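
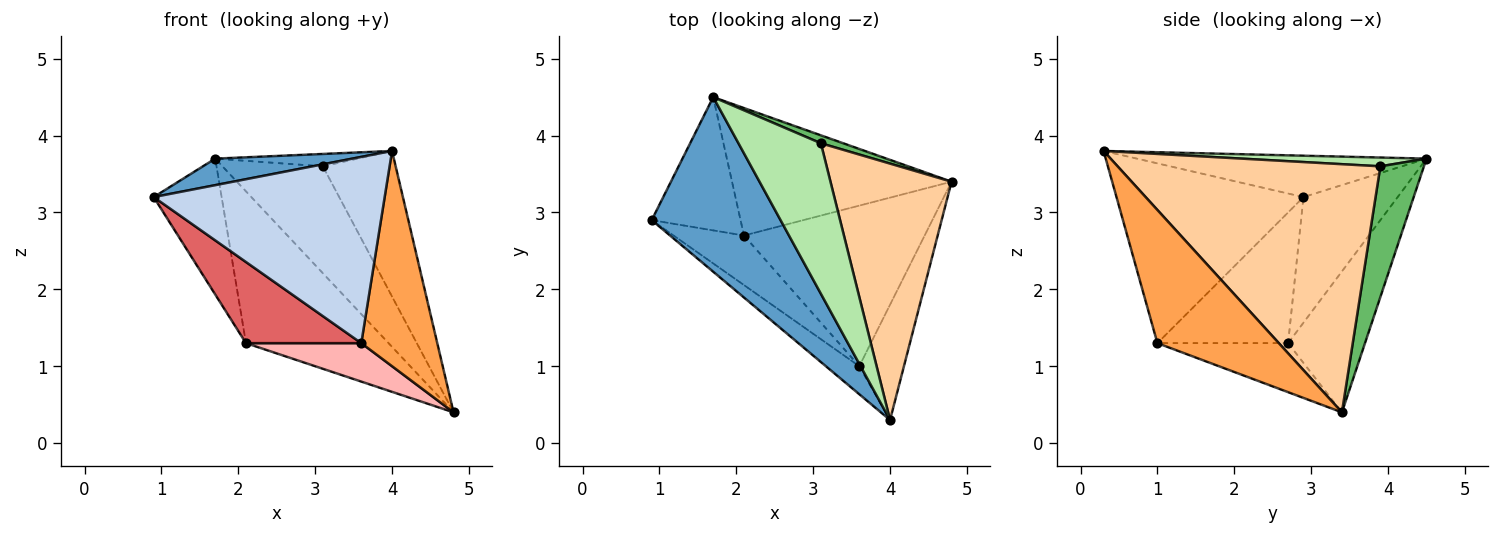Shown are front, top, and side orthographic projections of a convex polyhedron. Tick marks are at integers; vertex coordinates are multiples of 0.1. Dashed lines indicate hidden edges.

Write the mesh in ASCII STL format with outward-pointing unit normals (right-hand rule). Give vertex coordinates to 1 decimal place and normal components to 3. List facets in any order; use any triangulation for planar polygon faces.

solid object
 facet normal -0.303 -0.143 0.942
  outer loop
   vertex 1.7 4.5 3.7
   vertex 0.9 2.9 3.2
   vertex 4.0 0.3 3.8
  endloop
 endfacet
 facet normal -0.625 -0.772 -0.116
  outer loop
   vertex 3.6 1.0 1.3
   vertex 4.0 0.3 3.8
   vertex 0.9 2.9 3.2
  endloop
 endfacet
 facet normal 0.815 -0.510 -0.273
  outer loop
   vertex 3.6 1.0 1.3
   vertex 4.8 3.4 0.4
   vertex 4.0 0.3 3.8
  endloop
 endfacet
 facet normal 0.872 0.242 0.426
  outer loop
   vertex 3.1 3.9 3.6
   vertex 4.0 0.3 3.8
   vertex 4.8 3.4 0.4
  endloop
 endfacet
 facet normal 0.397 0.915 0.068
  outer loop
   vertex 3.1 3.9 3.6
   vertex 4.8 3.4 0.4
   vertex 1.7 4.5 3.7
  endloop
 endfacet
 facet normal 0.106 0.081 0.991
  outer loop
   vertex 3.1 3.9 3.6
   vertex 1.7 4.5 3.7
   vertex 4.0 0.3 3.8
  endloop
 endfacet
 facet normal -0.695 -0.613 -0.375
  outer loop
   vertex 2.1 2.7 1.3
   vertex 3.6 1.0 1.3
   vertex 0.9 2.9 3.2
  endloop
 endfacet
 facet normal -0.255 -0.225 -0.940
  outer loop
   vertex 2.1 2.7 1.3
   vertex 4.8 3.4 0.4
   vertex 3.6 1.0 1.3
  endloop
 endfacet
 facet normal -0.704 0.507 -0.498
  outer loop
   vertex 2.1 2.7 1.3
   vertex 0.9 2.9 3.2
   vertex 1.7 4.5 3.7
  endloop
 endfacet
 facet normal -0.382 0.708 -0.594
  outer loop
   vertex 2.1 2.7 1.3
   vertex 1.7 4.5 3.7
   vertex 4.8 3.4 0.4
  endloop
 endfacet
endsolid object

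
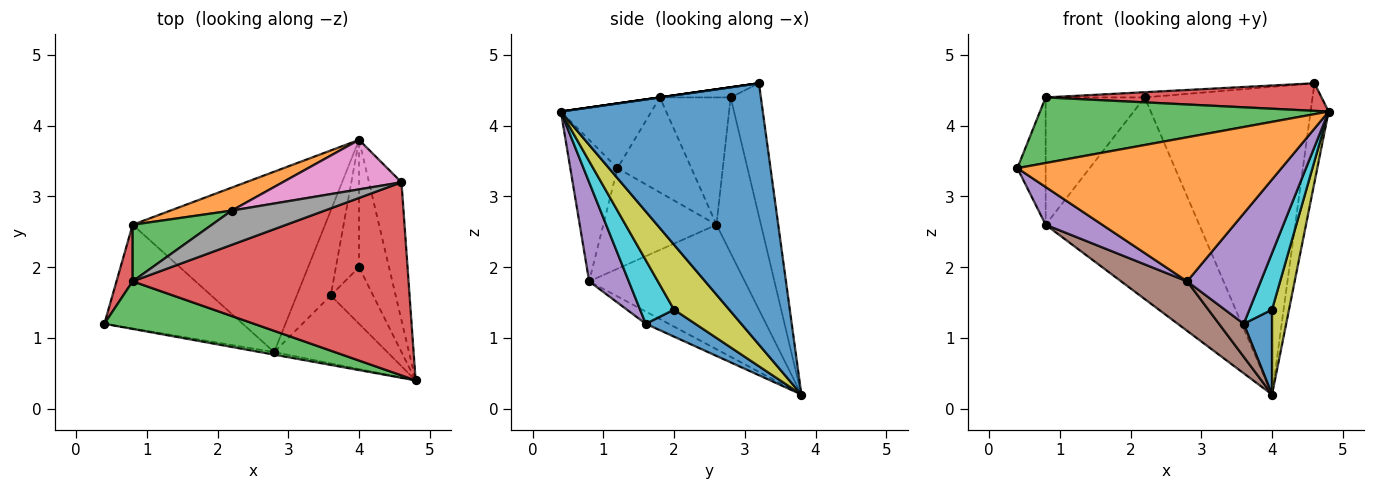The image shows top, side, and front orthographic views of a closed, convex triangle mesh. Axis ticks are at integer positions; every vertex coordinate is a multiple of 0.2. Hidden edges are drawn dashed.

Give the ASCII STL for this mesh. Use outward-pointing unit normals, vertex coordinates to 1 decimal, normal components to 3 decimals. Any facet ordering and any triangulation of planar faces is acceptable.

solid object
 facet normal 0.989 0.088 -0.123
  outer loop
   vertex 4.6 3.2 4.6
   vertex 4.8 0.4 4.2
   vertex 4.0 3.8 0.2
  endloop
 endfacet
 facet normal -0.176 -0.984 -0.018
  outer loop
   vertex 2.8 0.8 1.8
   vertex 4.8 0.4 4.2
   vertex 0.4 1.2 3.4
  endloop
 endfacet
 facet normal -0.246 -0.785 0.569
  outer loop
   vertex 0.8 1.8 4.4
   vertex 0.4 1.2 3.4
   vertex 4.8 0.4 4.2
  endloop
 endfacet
 facet normal 0.000 -0.141 0.990
  outer loop
   vertex 0.8 1.8 4.4
   vertex 4.8 0.4 4.2
   vertex 4.6 3.2 4.6
  endloop
 endfacet
 facet normal 0.417 -0.774 -0.476
  outer loop
   vertex 3.6 1.6 1.2
   vertex 4.8 0.4 4.2
   vertex 2.8 0.8 1.8
  endloop
 endfacet
 facet normal -0.319 -0.344 -0.883
  outer loop
   vertex 3.6 1.6 1.2
   vertex 2.8 0.8 1.8
   vertex 4.0 3.8 0.2
  endloop
 endfacet
 facet normal -0.175 0.972 0.156
  outer loop
   vertex 2.2 2.8 4.4
   vertex 4.6 3.2 4.6
   vertex 4.0 3.8 0.2
  endloop
 endfacet
 facet normal -0.107 0.150 0.983
  outer loop
   vertex 2.2 2.8 4.4
   vertex 0.8 1.8 4.4
   vertex 4.6 3.2 4.6
  endloop
 endfacet
 facet normal 0.874 -0.269 -0.404
  outer loop
   vertex 4.0 2.0 1.4
   vertex 4.0 3.8 0.2
   vertex 4.8 0.4 4.2
  endloop
 endfacet
 facet normal 0.728 -0.485 -0.485
  outer loop
   vertex 4.0 2.0 1.4
   vertex 4.8 0.4 4.2
   vertex 3.6 1.6 1.2
  endloop
 endfacet
 facet normal 0.697 -0.398 -0.597
  outer loop
   vertex 4.0 2.0 1.4
   vertex 3.6 1.6 1.2
   vertex 4.0 3.8 0.2
  endloop
 endfacet
 facet normal -0.276 0.955 0.109
  outer loop
   vertex 0.8 2.6 2.6
   vertex 2.2 2.8 4.4
   vertex 4.0 3.8 0.2
  endloop
 endfacet
 facet normal -0.547 0.765 0.340
  outer loop
   vertex 0.8 2.6 2.6
   vertex 0.8 1.8 4.4
   vertex 2.2 2.8 4.4
  endloop
 endfacet
 facet normal -0.922 0.353 0.157
  outer loop
   vertex 0.8 2.6 2.6
   vertex 0.4 1.2 3.4
   vertex 0.8 1.8 4.4
  endloop
 endfacet
 facet normal -0.564 -0.282 -0.776
  outer loop
   vertex 0.8 2.6 2.6
   vertex 2.8 0.8 1.8
   vertex 0.4 1.2 3.4
  endloop
 endfacet
 facet normal -0.529 -0.225 -0.818
  outer loop
   vertex 0.8 2.6 2.6
   vertex 4.0 3.8 0.2
   vertex 2.8 0.8 1.8
  endloop
 endfacet
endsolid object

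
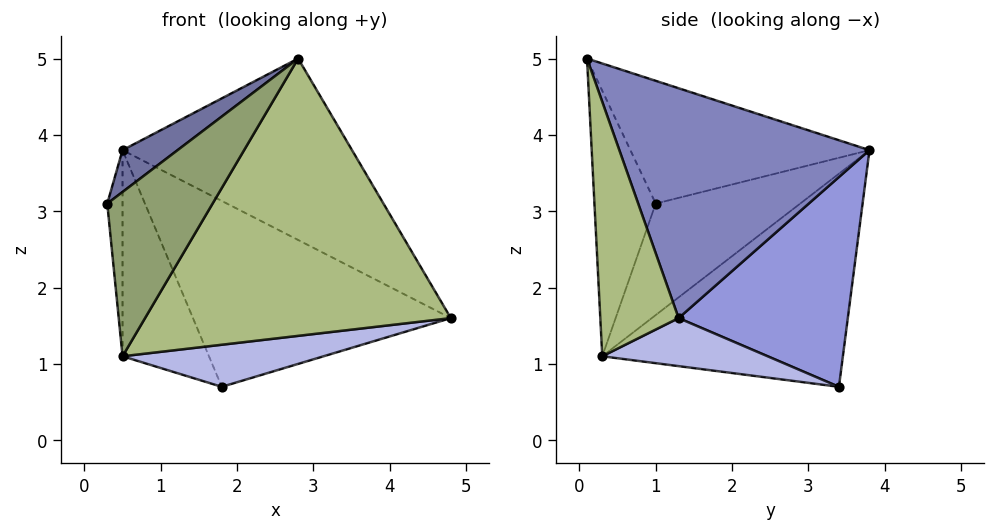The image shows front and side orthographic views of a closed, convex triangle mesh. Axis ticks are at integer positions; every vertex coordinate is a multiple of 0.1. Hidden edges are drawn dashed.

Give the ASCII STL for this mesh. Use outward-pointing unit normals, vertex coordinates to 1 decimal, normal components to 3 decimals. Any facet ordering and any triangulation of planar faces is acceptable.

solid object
 facet normal -0.631 -0.145 0.762
  outer loop
   vertex 2.8 0.1 5.0
   vertex 0.5 3.8 3.8
   vertex 0.3 1.0 3.1
  endloop
 endfacet
 facet normal 0.612 0.561 0.558
  outer loop
   vertex 2.8 0.1 5.0
   vertex 4.8 1.3 1.6
   vertex 0.5 3.8 3.8
  endloop
 endfacet
 facet normal 0.545 0.830 0.121
  outer loop
   vertex 1.8 3.4 0.7
   vertex 0.5 3.8 3.8
   vertex 4.8 1.3 1.6
  endloop
 endfacet
 facet normal 0.157 -0.191 -0.969
  outer loop
   vertex 0.5 0.3 1.1
   vertex 1.8 3.4 0.7
   vertex 4.8 1.3 1.6
  endloop
 endfacet
 facet normal -0.488 -0.838 0.245
  outer loop
   vertex 0.5 0.3 1.1
   vertex 2.8 0.1 5.0
   vertex 0.3 1.0 3.1
  endloop
 endfacet
 facet normal 0.243 -0.951 -0.192
  outer loop
   vertex 0.5 0.3 1.1
   vertex 4.8 1.3 1.6
   vertex 2.8 0.1 5.0
  endloop
 endfacet
 facet normal -0.985 0.104 -0.135
  outer loop
   vertex 0.5 0.3 1.1
   vertex 0.3 1.0 3.1
   vertex 0.5 3.8 3.8
  endloop
 endfacet
 facet normal -0.862 0.310 -0.401
  outer loop
   vertex 0.5 0.3 1.1
   vertex 0.5 3.8 3.8
   vertex 1.8 3.4 0.7
  endloop
 endfacet
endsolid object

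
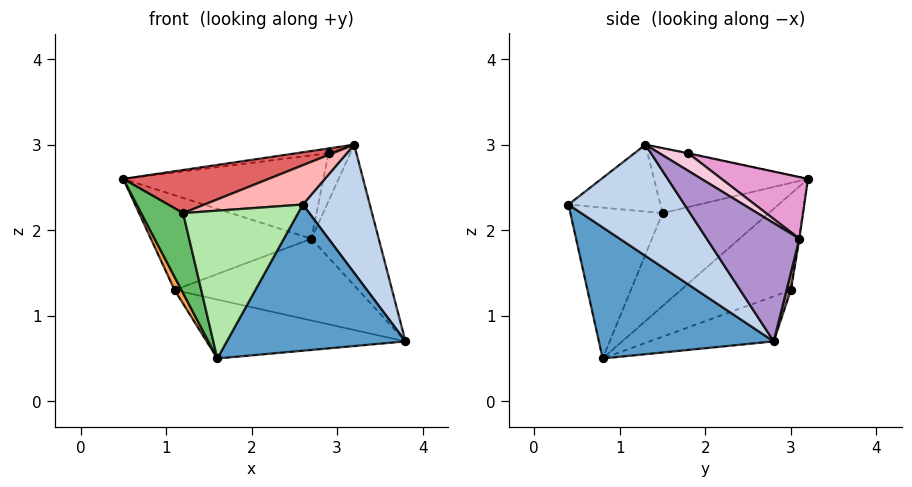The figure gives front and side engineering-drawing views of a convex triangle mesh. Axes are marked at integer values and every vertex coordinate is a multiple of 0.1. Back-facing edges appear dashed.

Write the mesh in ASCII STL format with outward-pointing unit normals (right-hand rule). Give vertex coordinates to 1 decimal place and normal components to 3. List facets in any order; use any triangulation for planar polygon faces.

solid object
 facet normal 0.614 -0.627 -0.480
  outer loop
   vertex 1.6 0.8 0.5
   vertex 3.8 2.8 0.7
   vertex 2.6 0.4 2.3
  endloop
 endfacet
 facet normal 0.862 -0.497 -0.099
  outer loop
   vertex 3.2 1.3 3.0
   vertex 2.6 0.4 2.3
   vertex 3.8 2.8 0.7
  endloop
 endfacet
 facet normal -0.910 -0.057 -0.411
  outer loop
   vertex 1.1 3.0 1.3
   vertex 1.6 0.8 0.5
   vertex 0.5 3.2 2.6
  endloop
 endfacet
 facet normal -0.186 0.298 -0.936
  outer loop
   vertex 1.1 3.0 1.3
   vertex 3.8 2.8 0.7
   vertex 1.6 0.8 0.5
  endloop
 endfacet
 facet normal -0.928 -0.366 -0.068
  outer loop
   vertex 1.2 1.5 2.2
   vertex 0.5 3.2 2.6
   vertex 1.6 0.8 0.5
  endloop
 endfacet
 facet normal -0.616 -0.769 0.172
  outer loop
   vertex 1.2 1.5 2.2
   vertex 1.6 0.8 0.5
   vertex 2.6 0.4 2.3
  endloop
 endfacet
 facet normal -0.378 -0.357 0.855
  outer loop
   vertex 1.2 1.5 2.2
   vertex 3.2 1.3 3.0
   vertex 0.5 3.2 2.6
  endloop
 endfacet
 facet normal -0.375 -0.401 0.836
  outer loop
   vertex 1.2 1.5 2.2
   vertex 2.6 0.4 2.3
   vertex 3.2 1.3 3.0
  endloop
 endfacet
 facet normal 0.695 0.505 0.511
  outer loop
   vertex 2.7 3.1 1.9
   vertex 3.2 1.3 3.0
   vertex 3.8 2.8 0.7
  endloop
 endfacet
 facet normal -0.004 0.988 -0.154
  outer loop
   vertex 2.7 3.1 1.9
   vertex 1.1 3.0 1.3
   vertex 0.5 3.2 2.6
  endloop
 endfacet
 facet normal 0.023 0.975 -0.223
  outer loop
   vertex 2.7 3.1 1.9
   vertex 3.8 2.8 0.7
   vertex 1.1 3.0 1.3
  endloop
 endfacet
 facet normal -0.013 0.189 0.982
  outer loop
   vertex 2.9 1.8 2.9
   vertex 0.5 3.2 2.6
   vertex 3.2 1.3 3.0
  endloop
 endfacet
 facet normal 0.265 0.613 0.744
  outer loop
   vertex 2.9 1.8 2.9
   vertex 2.7 3.1 1.9
   vertex 0.5 3.2 2.6
  endloop
 endfacet
 facet normal 0.676 0.512 0.530
  outer loop
   vertex 2.9 1.8 2.9
   vertex 3.2 1.3 3.0
   vertex 2.7 3.1 1.9
  endloop
 endfacet
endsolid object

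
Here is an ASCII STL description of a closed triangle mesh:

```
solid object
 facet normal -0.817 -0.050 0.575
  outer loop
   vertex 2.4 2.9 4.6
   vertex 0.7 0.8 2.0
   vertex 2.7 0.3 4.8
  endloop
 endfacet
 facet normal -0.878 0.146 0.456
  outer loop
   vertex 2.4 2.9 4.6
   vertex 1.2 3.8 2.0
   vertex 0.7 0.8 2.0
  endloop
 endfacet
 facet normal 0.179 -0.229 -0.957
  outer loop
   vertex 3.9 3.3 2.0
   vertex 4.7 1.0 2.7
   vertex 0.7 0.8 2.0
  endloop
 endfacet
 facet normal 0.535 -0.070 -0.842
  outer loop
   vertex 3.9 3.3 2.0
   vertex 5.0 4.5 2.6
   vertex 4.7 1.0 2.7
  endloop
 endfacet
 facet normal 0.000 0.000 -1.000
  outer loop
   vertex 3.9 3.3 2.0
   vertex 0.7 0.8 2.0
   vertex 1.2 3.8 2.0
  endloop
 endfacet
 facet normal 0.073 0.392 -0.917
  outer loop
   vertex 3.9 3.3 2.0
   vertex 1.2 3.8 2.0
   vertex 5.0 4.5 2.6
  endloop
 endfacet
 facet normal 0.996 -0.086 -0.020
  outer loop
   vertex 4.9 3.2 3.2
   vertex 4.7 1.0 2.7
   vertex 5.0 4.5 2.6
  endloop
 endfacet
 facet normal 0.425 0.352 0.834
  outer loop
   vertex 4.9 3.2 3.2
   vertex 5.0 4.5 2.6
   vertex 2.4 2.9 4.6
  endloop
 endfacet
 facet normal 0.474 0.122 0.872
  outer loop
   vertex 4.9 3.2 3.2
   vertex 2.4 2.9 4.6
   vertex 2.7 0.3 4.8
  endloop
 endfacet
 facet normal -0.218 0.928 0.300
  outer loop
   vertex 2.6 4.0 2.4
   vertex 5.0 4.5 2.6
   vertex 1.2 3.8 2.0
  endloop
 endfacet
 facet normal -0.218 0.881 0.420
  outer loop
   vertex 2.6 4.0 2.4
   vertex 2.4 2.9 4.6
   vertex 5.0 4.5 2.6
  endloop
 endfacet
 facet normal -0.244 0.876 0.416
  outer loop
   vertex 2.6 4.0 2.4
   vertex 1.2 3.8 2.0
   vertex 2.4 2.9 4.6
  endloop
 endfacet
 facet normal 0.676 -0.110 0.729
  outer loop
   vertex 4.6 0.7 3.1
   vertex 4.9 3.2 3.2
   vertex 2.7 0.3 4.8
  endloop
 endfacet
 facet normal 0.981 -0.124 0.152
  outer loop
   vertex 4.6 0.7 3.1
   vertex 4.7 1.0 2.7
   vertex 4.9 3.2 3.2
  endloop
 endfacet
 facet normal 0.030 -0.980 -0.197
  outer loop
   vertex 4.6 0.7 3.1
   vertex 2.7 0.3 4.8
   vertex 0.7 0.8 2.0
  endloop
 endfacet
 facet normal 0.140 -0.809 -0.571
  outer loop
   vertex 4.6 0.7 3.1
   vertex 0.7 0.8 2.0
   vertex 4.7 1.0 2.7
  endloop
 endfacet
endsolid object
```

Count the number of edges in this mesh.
24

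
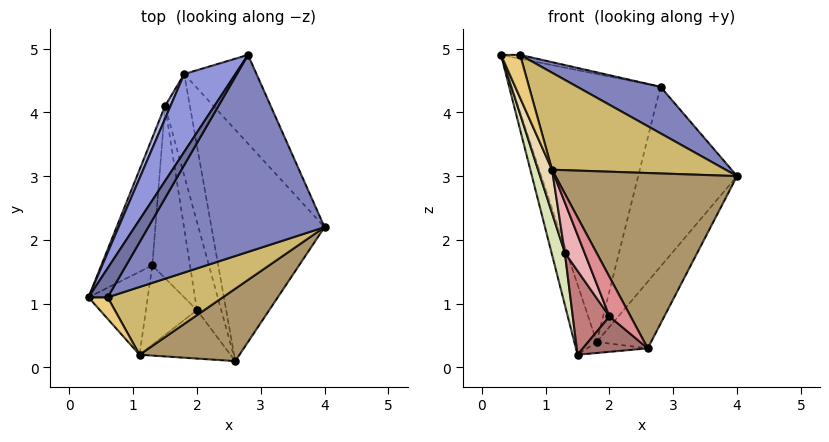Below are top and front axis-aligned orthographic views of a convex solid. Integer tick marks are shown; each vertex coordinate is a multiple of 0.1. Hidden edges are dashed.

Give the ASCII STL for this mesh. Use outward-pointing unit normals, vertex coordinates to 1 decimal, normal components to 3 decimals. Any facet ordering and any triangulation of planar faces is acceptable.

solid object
 facet normal 0.000 0.130 0.991
  outer loop
   vertex 0.6 1.1 4.9
   vertex 2.8 4.9 4.4
   vertex 0.3 1.1 4.9
  endloop
 endfacet
 facet normal 0.526 -0.196 0.828
  outer loop
   vertex 0.6 1.1 4.9
   vertex 4.0 2.2 3.0
   vertex 2.8 4.9 4.4
  endloop
 endfacet
 facet normal -0.814 0.557 0.162
  outer loop
   vertex 1.8 4.6 0.4
   vertex 0.3 1.1 4.9
   vertex 2.8 4.9 4.4
  endloop
 endfacet
 facet normal -0.869 0.486 0.088
  outer loop
   vertex 1.8 4.6 0.4
   vertex 1.5 4.1 0.2
   vertex 0.3 1.1 4.9
  endloop
 endfacet
 facet normal 0.832 0.497 -0.245
  outer loop
   vertex 1.8 4.6 0.4
   vertex 2.8 4.9 4.4
   vertex 4.0 2.2 3.0
  endloop
 endfacet
 facet normal 0.821 0.158 -0.549
  outer loop
   vertex 1.8 4.6 0.4
   vertex 4.0 2.2 3.0
   vertex 2.6 0.1 0.3
  endloop
 endfacet
 facet normal 0.435 0.097 -0.895
  outer loop
   vertex 1.8 4.6 0.4
   vertex 2.6 0.1 0.3
   vertex 1.5 4.1 0.2
  endloop
 endfacet
 facet normal -0.937 -0.132 -0.324
  outer loop
   vertex 1.3 1.6 1.8
   vertex 0.3 1.1 4.9
   vertex 1.5 4.1 0.2
  endloop
 endfacet
 facet normal 0.545 -0.775 0.320
  outer loop
   vertex 1.1 0.2 3.1
   vertex 2.6 0.1 0.3
   vertex 4.0 2.2 3.0
  endloop
 endfacet
 facet normal 0.505 -0.708 0.494
  outer loop
   vertex 1.1 0.2 3.1
   vertex 4.0 2.2 3.0
   vertex 0.6 1.1 4.9
  endloop
 endfacet
 facet normal 0.000 -0.894 0.447
  outer loop
   vertex 1.1 0.2 3.1
   vertex 0.6 1.1 4.9
   vertex 0.3 1.1 4.9
  endloop
 endfacet
 facet normal -0.929 -0.171 -0.327
  outer loop
   vertex 1.1 0.2 3.1
   vertex 0.3 1.1 4.9
   vertex 1.3 1.6 1.8
  endloop
 endfacet
 facet normal -0.786 -0.230 -0.574
  outer loop
   vertex 2.0 0.9 0.8
   vertex 1.5 4.1 0.2
   vertex 2.6 0.1 0.3
  endloop
 endfacet
 facet normal -0.865 -0.220 -0.452
  outer loop
   vertex 2.0 0.9 0.8
   vertex 1.3 1.6 1.8
   vertex 1.5 4.1 0.2
  endloop
 endfacet
 facet normal -0.830 -0.353 -0.432
  outer loop
   vertex 2.0 0.9 0.8
   vertex 2.6 0.1 0.3
   vertex 1.1 0.2 3.1
  endloop
 endfacet
 facet normal -0.867 -0.267 -0.420
  outer loop
   vertex 2.0 0.9 0.8
   vertex 1.1 0.2 3.1
   vertex 1.3 1.6 1.8
  endloop
 endfacet
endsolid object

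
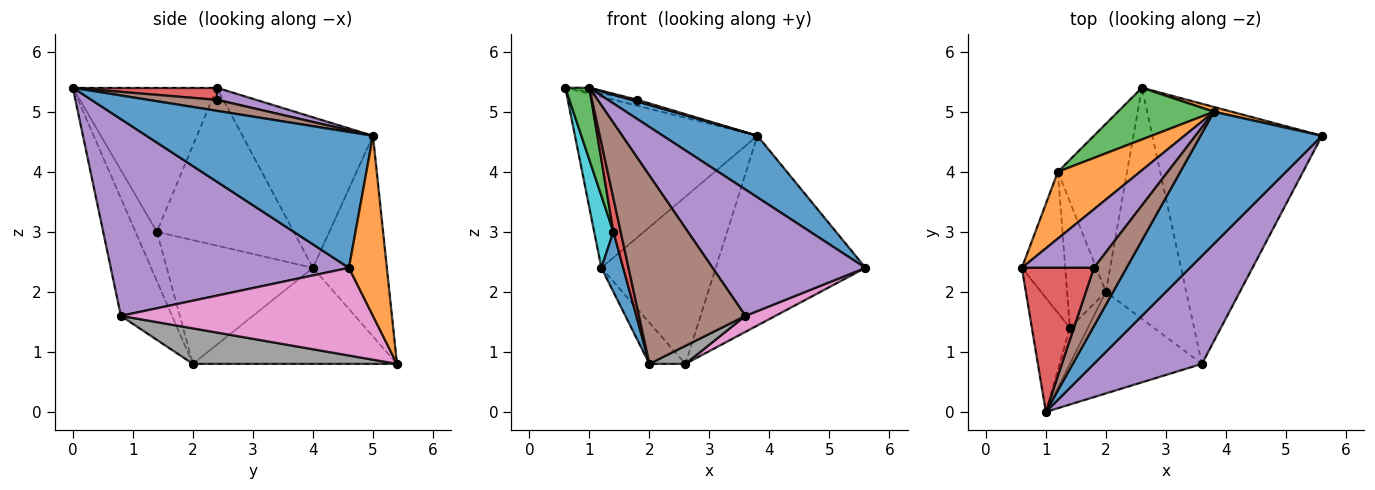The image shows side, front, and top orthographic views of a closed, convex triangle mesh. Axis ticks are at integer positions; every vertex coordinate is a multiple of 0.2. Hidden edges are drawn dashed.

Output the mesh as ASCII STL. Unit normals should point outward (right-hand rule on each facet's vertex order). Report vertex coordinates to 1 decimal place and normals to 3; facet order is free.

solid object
 facet normal 0.712 -0.297 0.636
  outer loop
   vertex 3.8 5.0 4.6
   vertex 1.0 0.0 5.4
   vertex 5.6 4.6 2.4
  endloop
 endfacet
 facet normal 0.245 0.969 0.025
  outer loop
   vertex 3.8 5.0 4.6
   vertex 5.6 4.6 2.4
   vertex 2.6 5.4 0.8
  endloop
 endfacet
 facet normal -0.955 -0.159 -0.252
  outer loop
   vertex 1.4 1.4 3.0
   vertex 1.0 0.0 5.4
   vertex 0.6 2.4 5.4
  endloop
 endfacet
 facet normal -0.894 -0.305 -0.327
  outer loop
   vertex 1.4 1.4 3.0
   vertex 2.0 2.0 0.8
   vertex 1.0 0.0 5.4
  endloop
 endfacet
 facet normal 0.764 -0.490 0.419
  outer loop
   vertex 3.6 0.8 1.6
   vertex 5.6 4.6 2.4
   vertex 1.0 0.0 5.4
  endloop
 endfacet
 facet normal -0.389 -0.811 -0.437
  outer loop
   vertex 3.6 0.8 1.6
   vertex 1.0 0.0 5.4
   vertex 2.0 2.0 0.8
  endloop
 endfacet
 facet normal 0.459 -0.055 -0.887
  outer loop
   vertex 3.6 0.8 1.6
   vertex 2.6 5.4 0.8
   vertex 5.6 4.6 2.4
  endloop
 endfacet
 facet normal 0.403 -0.071 -0.912
  outer loop
   vertex 3.6 0.8 1.6
   vertex 2.0 2.0 0.8
   vertex 2.6 5.4 0.8
  endloop
 endfacet
 facet normal -0.803 0.142 -0.579
  outer loop
   vertex 1.2 4.0 2.4
   vertex 2.6 5.4 0.8
   vertex 2.0 2.0 0.8
  endloop
 endfacet
 facet normal -0.956 -0.134 -0.263
  outer loop
   vertex 1.2 4.0 2.4
   vertex 1.4 1.4 3.0
   vertex 0.6 2.4 5.4
  endloop
 endfacet
 facet normal -0.945 -0.141 -0.296
  outer loop
   vertex 1.2 4.0 2.4
   vertex 2.0 2.0 0.8
   vertex 1.4 1.4 3.0
  endloop
 endfacet
 facet normal -0.554 0.775 0.303
  outer loop
   vertex 1.2 4.0 2.4
   vertex 0.6 2.4 5.4
   vertex 3.8 5.0 4.6
  endloop
 endfacet
 facet normal -0.525 0.813 0.251
  outer loop
   vertex 1.2 4.0 2.4
   vertex 3.8 5.0 4.6
   vertex 2.6 5.4 0.8
  endloop
 endfacet
 facet normal 0.164 0.027 0.986
  outer loop
   vertex 1.8 2.4 5.2
   vertex 0.6 2.4 5.4
   vertex 1.0 0.0 5.4
  endloop
 endfacet
 facet normal 0.164 0.101 0.981
  outer loop
   vertex 1.8 2.4 5.2
   vertex 3.8 5.0 4.6
   vertex 0.6 2.4 5.4
  endloop
 endfacet
 facet normal 0.320 -0.028 0.947
  outer loop
   vertex 1.8 2.4 5.2
   vertex 1.0 0.0 5.4
   vertex 3.8 5.0 4.6
  endloop
 endfacet
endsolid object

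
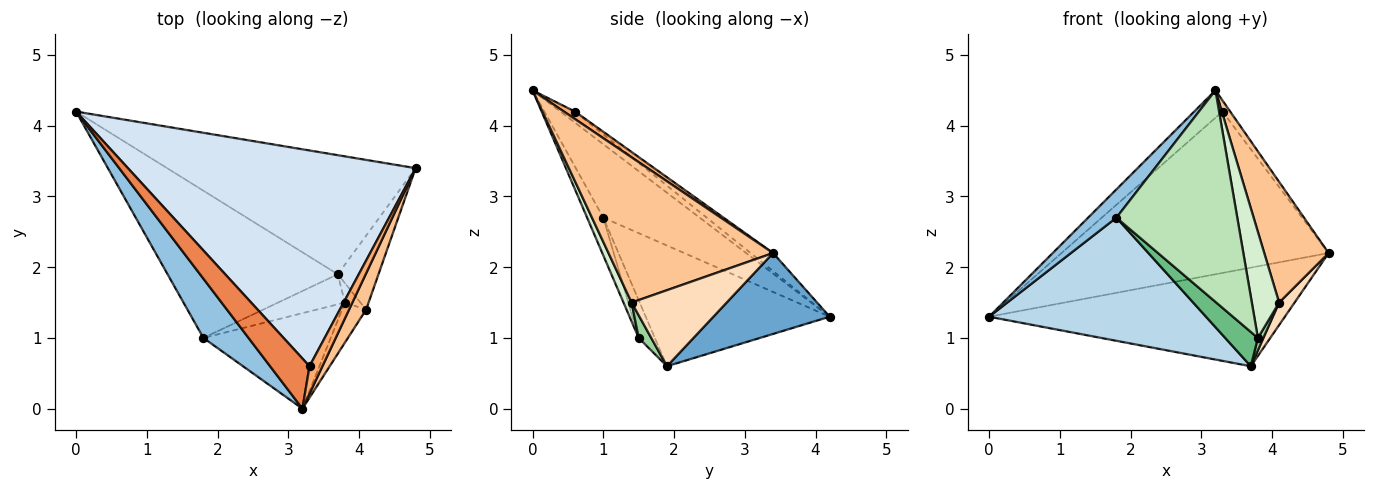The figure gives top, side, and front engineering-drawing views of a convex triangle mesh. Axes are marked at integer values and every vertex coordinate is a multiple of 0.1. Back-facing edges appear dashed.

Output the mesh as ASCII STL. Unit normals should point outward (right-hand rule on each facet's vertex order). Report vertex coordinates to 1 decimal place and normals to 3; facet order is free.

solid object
 facet normal 0.243 0.619 -0.747
  outer loop
   vertex 3.7 1.9 0.6
   vertex 0.0 4.2 1.3
   vertex 4.8 3.4 2.2
  endloop
 endfacet
 facet normal -0.826 -0.243 0.508
  outer loop
   vertex 1.8 1.0 2.7
   vertex 3.2 0.0 4.5
   vertex 0.0 4.2 1.3
  endloop
 endfacet
 facet normal -0.478 -0.564 -0.674
  outer loop
   vertex 1.8 1.0 2.7
   vertex 0.0 4.2 1.3
   vertex 3.7 1.9 0.6
  endloop
 endfacet
 facet normal -0.050 0.598 0.800
  outer loop
   vertex 3.3 0.6 4.2
   vertex 4.8 3.4 2.2
   vertex 0.0 4.2 1.3
  endloop
 endfacet
 facet normal -0.240 0.466 0.852
  outer loop
   vertex 3.3 0.6 4.2
   vertex 0.0 4.2 1.3
   vertex 3.2 0.0 4.5
  endloop
 endfacet
 facet normal 0.474 0.329 0.817
  outer loop
   vertex 3.3 0.6 4.2
   vertex 3.2 0.0 4.5
   vertex 4.8 3.4 2.2
  endloop
 endfacet
 facet normal 0.926 -0.362 0.109
  outer loop
   vertex 4.1 1.4 1.5
   vertex 4.8 3.4 2.2
   vertex 3.2 0.0 4.5
  endloop
 endfacet
 facet normal 0.873 -0.142 -0.467
  outer loop
   vertex 4.1 1.4 1.5
   vertex 3.7 1.9 0.6
   vertex 4.8 3.4 2.2
  endloop
 endfacet
 facet normal -0.349 -0.705 -0.618
  outer loop
   vertex 3.8 1.5 1.0
   vertex 1.8 1.0 2.7
   vertex 3.7 1.9 0.6
  endloop
 endfacet
 facet normal 0.775 -0.339 -0.533
  outer loop
   vertex 3.8 1.5 1.0
   vertex 3.7 1.9 0.6
   vertex 4.1 1.4 1.5
  endloop
 endfacet
 facet normal -0.121 -0.905 -0.408
  outer loop
   vertex 3.8 1.5 1.0
   vertex 3.2 0.0 4.5
   vertex 1.8 1.0 2.7
  endloop
 endfacet
 facet normal 0.267 -0.901 -0.341
  outer loop
   vertex 3.8 1.5 1.0
   vertex 4.1 1.4 1.5
   vertex 3.2 0.0 4.5
  endloop
 endfacet
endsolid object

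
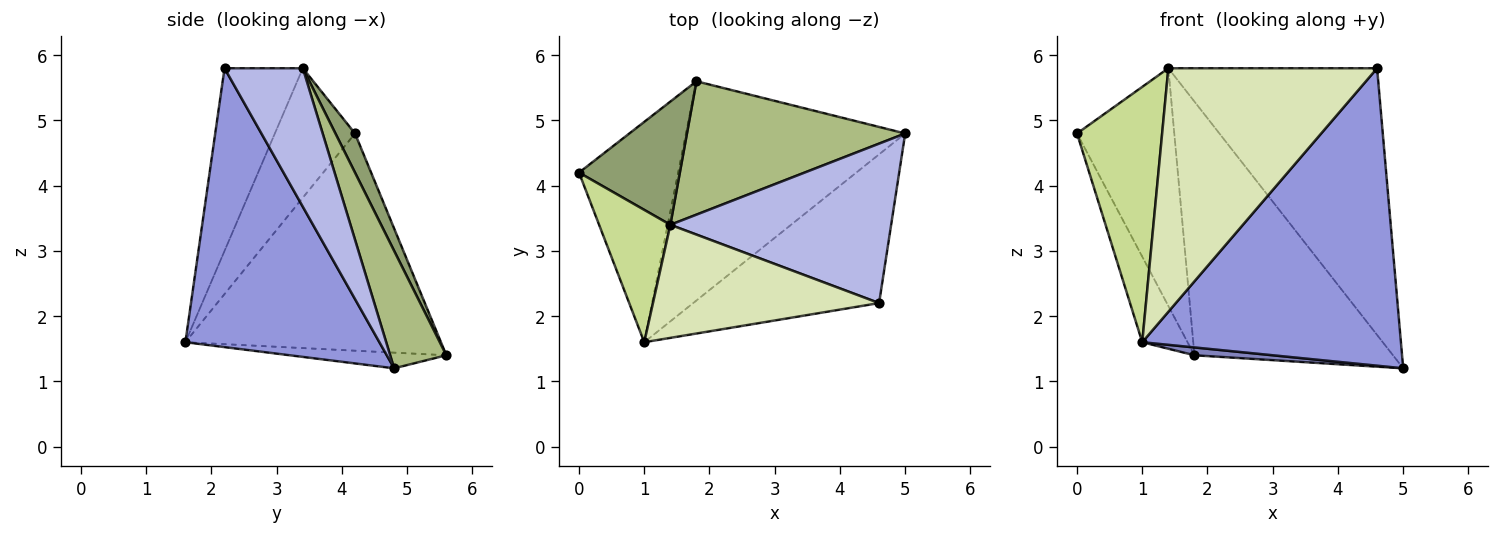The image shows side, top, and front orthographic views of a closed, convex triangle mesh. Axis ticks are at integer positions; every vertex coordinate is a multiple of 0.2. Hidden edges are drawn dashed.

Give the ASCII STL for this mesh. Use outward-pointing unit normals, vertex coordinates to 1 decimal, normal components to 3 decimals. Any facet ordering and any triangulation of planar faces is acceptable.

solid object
 facet normal -0.898 0.159 -0.410
  outer loop
   vertex 1.8 5.6 1.4
   vertex 1.0 1.6 1.6
   vertex 0.0 4.2 4.8
  endloop
 endfacet
 facet normal -0.071 -0.036 -0.997
  outer loop
   vertex 1.8 5.6 1.4
   vertex 5.0 4.8 1.2
   vertex 1.0 1.6 1.6
  endloop
 endfacet
 facet normal 0.557 -0.743 -0.371
  outer loop
   vertex 4.6 2.2 5.8
   vertex 1.0 1.6 1.6
   vertex 5.0 4.8 1.2
  endloop
 endfacet
 facet normal 0.306 0.817 0.488
  outer loop
   vertex 1.4 3.4 5.8
   vertex 4.6 2.2 5.8
   vertex 5.0 4.8 1.2
  endloop
 endfacet
 facet normal 0.176 0.874 0.453
  outer loop
   vertex 1.4 3.4 5.8
   vertex 1.8 5.6 1.4
   vertex 0.0 4.2 4.8
  endloop
 endfacet
 facet normal 0.243 0.859 0.451
  outer loop
   vertex 1.4 3.4 5.8
   vertex 5.0 4.8 1.2
   vertex 1.8 5.6 1.4
  endloop
 endfacet
 facet normal -0.641 -0.681 0.353
  outer loop
   vertex 1.4 3.4 5.8
   vertex 0.0 4.2 4.8
   vertex 1.0 1.6 1.6
  endloop
 endfacet
 facet normal -0.322 -0.859 0.399
  outer loop
   vertex 1.4 3.4 5.8
   vertex 1.0 1.6 1.6
   vertex 4.6 2.2 5.8
  endloop
 endfacet
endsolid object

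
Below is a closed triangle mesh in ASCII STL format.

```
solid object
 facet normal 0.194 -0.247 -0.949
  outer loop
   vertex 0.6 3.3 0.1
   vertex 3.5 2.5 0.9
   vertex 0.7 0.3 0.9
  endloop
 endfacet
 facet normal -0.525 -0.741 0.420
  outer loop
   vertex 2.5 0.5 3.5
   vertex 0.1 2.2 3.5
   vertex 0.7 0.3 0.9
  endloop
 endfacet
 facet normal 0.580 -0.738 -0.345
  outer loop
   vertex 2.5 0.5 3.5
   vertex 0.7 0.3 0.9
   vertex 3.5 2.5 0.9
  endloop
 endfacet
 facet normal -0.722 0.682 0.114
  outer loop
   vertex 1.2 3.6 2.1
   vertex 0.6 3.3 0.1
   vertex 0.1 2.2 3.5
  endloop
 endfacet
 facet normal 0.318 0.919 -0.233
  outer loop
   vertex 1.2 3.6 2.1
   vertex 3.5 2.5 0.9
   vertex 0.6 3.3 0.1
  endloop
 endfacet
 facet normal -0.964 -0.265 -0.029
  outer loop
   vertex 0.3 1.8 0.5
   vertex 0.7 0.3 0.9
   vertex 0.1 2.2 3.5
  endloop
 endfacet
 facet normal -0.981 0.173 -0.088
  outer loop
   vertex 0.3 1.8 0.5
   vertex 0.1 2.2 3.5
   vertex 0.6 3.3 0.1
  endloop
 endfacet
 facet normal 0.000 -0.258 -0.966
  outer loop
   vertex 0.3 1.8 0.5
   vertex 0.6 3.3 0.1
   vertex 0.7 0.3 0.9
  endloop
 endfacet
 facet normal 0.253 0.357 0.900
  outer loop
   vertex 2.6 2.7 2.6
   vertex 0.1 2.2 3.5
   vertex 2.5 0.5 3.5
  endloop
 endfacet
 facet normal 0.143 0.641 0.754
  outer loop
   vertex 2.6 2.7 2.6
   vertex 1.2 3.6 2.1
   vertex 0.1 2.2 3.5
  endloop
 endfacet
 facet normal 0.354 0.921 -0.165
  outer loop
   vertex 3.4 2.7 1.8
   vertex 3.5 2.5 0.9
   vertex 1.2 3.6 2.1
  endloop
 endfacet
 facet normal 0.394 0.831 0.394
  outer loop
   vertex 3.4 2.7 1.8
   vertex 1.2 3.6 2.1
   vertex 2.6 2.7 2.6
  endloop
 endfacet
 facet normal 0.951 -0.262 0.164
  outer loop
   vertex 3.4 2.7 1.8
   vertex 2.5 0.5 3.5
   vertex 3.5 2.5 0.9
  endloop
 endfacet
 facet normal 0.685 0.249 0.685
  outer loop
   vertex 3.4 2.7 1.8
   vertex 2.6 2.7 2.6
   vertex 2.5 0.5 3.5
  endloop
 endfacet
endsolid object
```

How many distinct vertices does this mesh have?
9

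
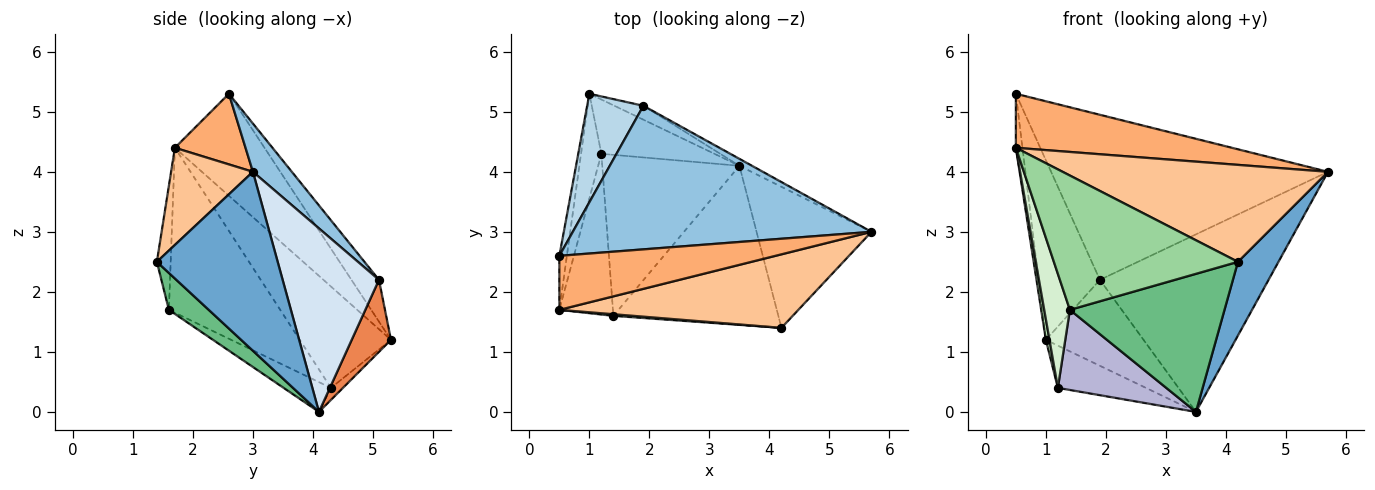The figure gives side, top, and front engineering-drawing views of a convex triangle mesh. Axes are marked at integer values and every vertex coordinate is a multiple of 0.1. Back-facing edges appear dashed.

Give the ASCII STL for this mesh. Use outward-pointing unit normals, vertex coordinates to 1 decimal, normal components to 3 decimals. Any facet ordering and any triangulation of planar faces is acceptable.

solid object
 facet normal 0.810 -0.272 -0.520
  outer loop
   vertex 3.5 4.1 0.0
   vertex 5.7 3.0 4.0
   vertex 4.2 1.4 2.5
  endloop
 endfacet
 facet normal 0.105 0.750 0.653
  outer loop
   vertex 1.9 5.1 2.2
   vertex 0.5 2.6 5.3
   vertex 5.7 3.0 4.0
  endloop
 endfacet
 facet normal -0.359 0.799 0.483
  outer loop
   vertex 1.9 5.1 2.2
   vertex 1.0 5.3 1.2
   vertex 0.5 2.6 5.3
  endloop
 endfacet
 facet normal 0.496 0.868 -0.034
  outer loop
   vertex 1.9 5.1 2.2
   vertex 5.7 3.0 4.0
   vertex 3.5 4.1 0.0
  endloop
 endfacet
 facet normal 0.369 0.917 -0.149
  outer loop
   vertex 1.9 5.1 2.2
   vertex 3.5 4.1 0.0
   vertex 1.0 5.3 1.2
  endloop
 endfacet
 facet normal 0.225 -0.689 0.689
  outer loop
   vertex 0.5 1.7 4.4
   vertex 5.7 3.0 4.0
   vertex 0.5 2.6 5.3
  endloop
 endfacet
 facet normal 0.239 -0.774 0.587
  outer loop
   vertex 0.5 1.7 4.4
   vertex 4.2 1.4 2.5
   vertex 5.7 3.0 4.0
  endloop
 endfacet
 facet normal -0.995 0.073 -0.073
  outer loop
   vertex 0.5 1.7 4.4
   vertex 0.5 2.6 5.3
   vertex 1.0 5.3 1.2
  endloop
 endfacet
 facet normal 0.167 -0.646 -0.745
  outer loop
   vertex 1.4 1.6 1.7
   vertex 3.5 4.1 0.0
   vertex 4.2 1.4 2.5
  endloop
 endfacet
 facet normal -0.075 -0.997 0.012
  outer loop
   vertex 1.4 1.6 1.7
   vertex 4.2 1.4 2.5
   vertex 0.5 1.7 4.4
  endloop
 endfacet
 facet normal -0.980 -0.039 -0.197
  outer loop
   vertex 1.2 4.3 0.4
   vertex 0.5 1.7 4.4
   vertex 1.0 5.3 1.2
  endloop
 endfacet
 facet normal -0.929 -0.214 -0.302
  outer loop
   vertex 1.2 4.3 0.4
   vertex 1.4 1.6 1.7
   vertex 0.5 1.7 4.4
  endloop
 endfacet
 facet normal -0.083 0.612 -0.786
  outer loop
   vertex 1.2 4.3 0.4
   vertex 1.0 5.3 1.2
   vertex 3.5 4.1 0.0
  endloop
 endfacet
 facet normal -0.191 -0.437 -0.879
  outer loop
   vertex 1.2 4.3 0.4
   vertex 3.5 4.1 0.0
   vertex 1.4 1.6 1.7
  endloop
 endfacet
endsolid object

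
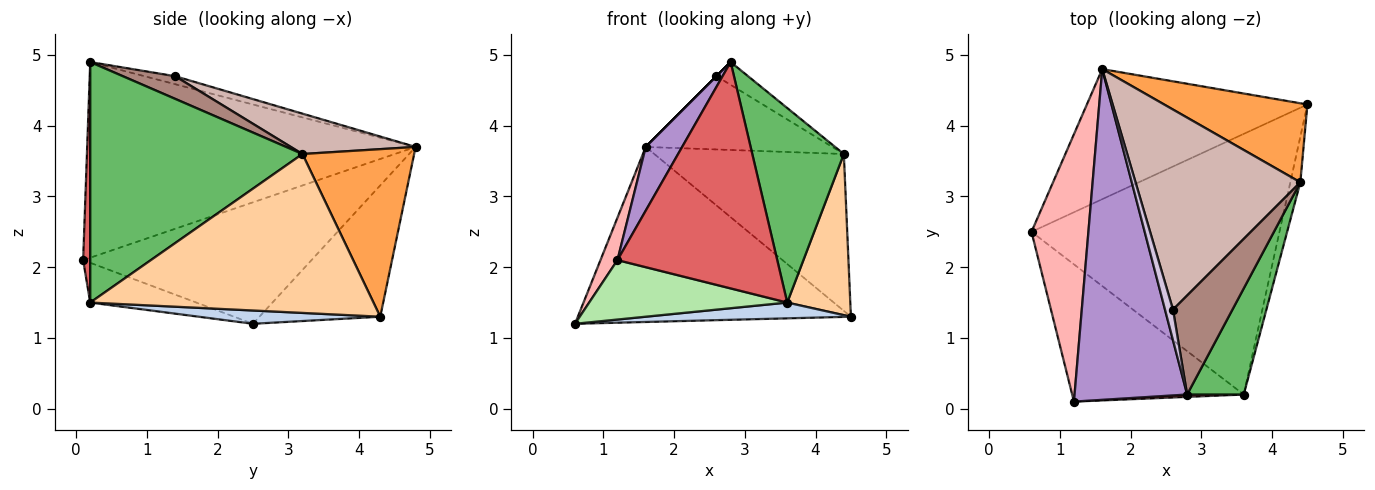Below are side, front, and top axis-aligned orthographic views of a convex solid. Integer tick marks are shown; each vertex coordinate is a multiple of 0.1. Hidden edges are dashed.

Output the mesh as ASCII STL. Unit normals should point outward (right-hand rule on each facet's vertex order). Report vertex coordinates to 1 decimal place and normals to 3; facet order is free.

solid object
 facet normal -0.335 0.756 -0.562
  outer loop
   vertex 1.6 4.8 3.7
   vertex 4.5 4.3 1.3
   vertex 0.6 2.5 1.2
  endloop
 endfacet
 facet normal 0.053 -0.060 -0.997
  outer loop
   vertex 3.6 0.2 1.5
   vertex 0.6 2.5 1.2
   vertex 4.5 4.3 1.3
  endloop
 endfacet
 facet normal 0.466 0.790 0.398
  outer loop
   vertex 4.4 3.2 3.6
   vertex 4.5 4.3 1.3
   vertex 1.6 4.8 3.7
  endloop
 endfacet
 facet normal 0.974 -0.217 -0.061
  outer loop
   vertex 4.4 3.2 3.6
   vertex 3.6 0.2 1.5
   vertex 4.5 4.3 1.3
  endloop
 endfacet
 facet normal 0.898 -0.387 0.211
  outer loop
   vertex 4.4 3.2 3.6
   vertex 2.8 0.2 4.9
   vertex 3.6 0.2 1.5
  endloop
 endfacet
 facet normal -0.208 -0.389 -0.898
  outer loop
   vertex 1.2 0.1 2.1
   vertex 0.6 2.5 1.2
   vertex 3.6 0.2 1.5
  endloop
 endfacet
 facet normal 0.044 -0.999 0.010
  outer loop
   vertex 1.2 0.1 2.1
   vertex 3.6 0.2 1.5
   vertex 2.8 0.2 4.9
  endloop
 endfacet
 facet normal -0.904 -0.067 0.423
  outer loop
   vertex 1.2 0.1 2.1
   vertex 1.6 4.8 3.7
   vertex 0.6 2.5 1.2
  endloop
 endfacet
 facet normal -0.863 -0.096 0.496
  outer loop
   vertex 1.2 0.1 2.1
   vertex 2.8 0.2 4.9
   vertex 1.6 4.8 3.7
  endloop
 endfacet
 facet normal -0.707 0.000 0.707
  outer loop
   vertex 2.6 1.4 4.7
   vertex 1.6 4.8 3.7
   vertex 2.8 0.2 4.9
  endloop
 endfacet
 facet normal 0.348 0.210 0.914
  outer loop
   vertex 2.6 1.4 4.7
   vertex 2.8 0.2 4.9
   vertex 4.4 3.2 3.6
  endloop
 endfacet
 facet normal 0.224 0.335 0.915
  outer loop
   vertex 2.6 1.4 4.7
   vertex 4.4 3.2 3.6
   vertex 1.6 4.8 3.7
  endloop
 endfacet
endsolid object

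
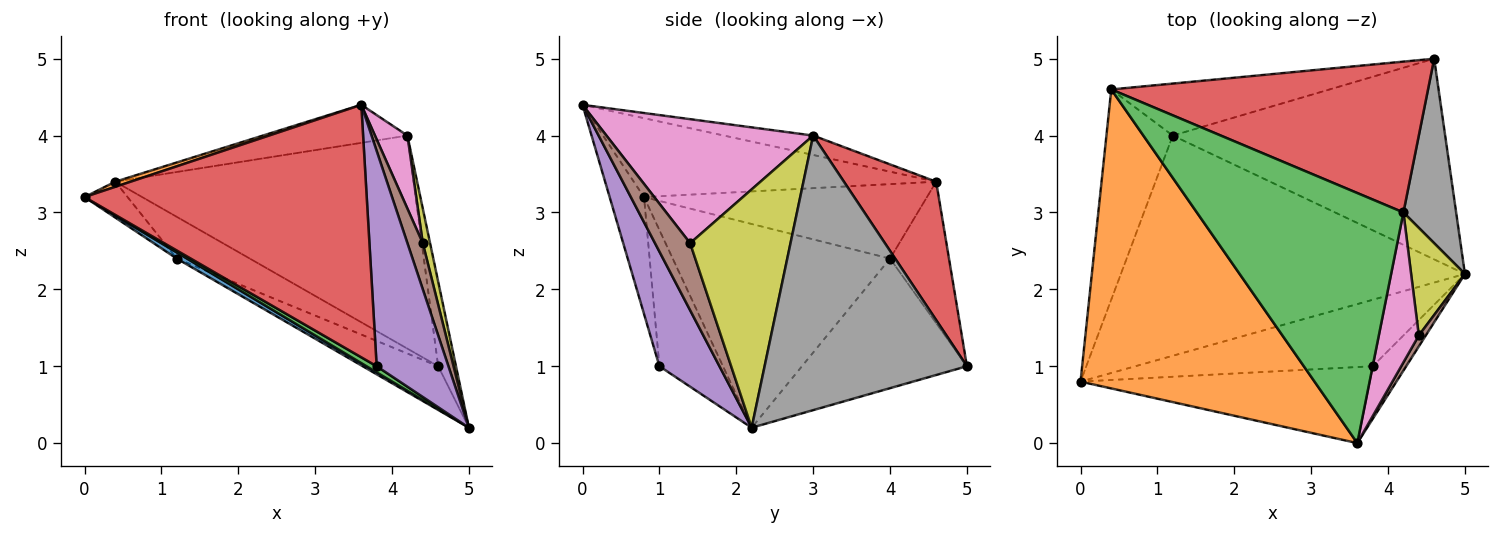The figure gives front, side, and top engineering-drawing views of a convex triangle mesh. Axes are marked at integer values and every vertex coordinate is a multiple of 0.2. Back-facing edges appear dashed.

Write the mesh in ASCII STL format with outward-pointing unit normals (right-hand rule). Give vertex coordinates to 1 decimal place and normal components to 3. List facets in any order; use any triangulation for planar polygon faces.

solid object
 facet normal -0.509 -0.024 -0.860
  outer loop
   vertex 1.2 4.0 2.4
   vertex 5.0 2.2 0.2
   vertex 0.0 0.8 3.2
  endloop
 endfacet
 facet normal -0.422 0.193 -0.886
  outer loop
   vertex 1.2 4.0 2.4
   vertex 4.6 5.0 1.0
   vertex 5.0 2.2 0.2
  endloop
 endfacet
 facet normal -0.496 -0.080 -0.864
  outer loop
   vertex 3.8 1.0 1.0
   vertex 0.0 0.8 3.2
   vertex 5.0 2.2 0.2
  endloop
 endfacet
 facet normal -0.116 -0.951 -0.287
  outer loop
   vertex 3.8 1.0 1.0
   vertex 3.6 0.0 4.4
   vertex 0.0 0.8 3.2
  endloop
 endfacet
 facet normal 0.631 -0.754 -0.185
  outer loop
   vertex 3.8 1.0 1.0
   vertex 5.0 2.2 0.2
   vertex 3.6 0.0 4.4
  endloop
 endfacet
 facet normal 0.912 -0.399 0.095
  outer loop
   vertex 4.4 1.4 2.6
   vertex 3.6 0.0 4.4
   vertex 5.0 2.2 0.2
  endloop
 endfacet
 facet normal 0.941 -0.148 0.303
  outer loop
   vertex 4.2 3.0 4.0
   vertex 3.6 0.0 4.4
   vertex 4.4 1.4 2.6
  endloop
 endfacet
 facet normal 0.978 0.086 0.188
  outer loop
   vertex 4.2 3.0 4.0
   vertex 5.0 2.2 0.2
   vertex 4.6 5.0 1.0
  endloop
 endfacet
 facet normal 0.973 -0.071 0.220
  outer loop
   vertex 4.2 3.0 4.0
   vertex 4.4 1.4 2.6
   vertex 5.0 2.2 0.2
  endloop
 endfacet
 facet normal -0.742 0.113 -0.661
  outer loop
   vertex 0.4 4.6 3.4
   vertex 1.2 4.0 2.4
   vertex 0.0 0.8 3.2
  endloop
 endfacet
 facet normal -0.451 0.559 -0.696
  outer loop
   vertex 0.4 4.6 3.4
   vertex 4.6 5.0 1.0
   vertex 1.2 4.0 2.4
  endloop
 endfacet
 facet normal -0.319 -0.016 0.947
  outer loop
   vertex 0.4 4.6 3.4
   vertex 0.0 0.8 3.2
   vertex 3.6 0.0 4.4
  endloop
 endfacet
 facet normal -0.092 0.150 0.984
  outer loop
   vertex 0.4 4.6 3.4
   vertex 3.6 0.0 4.4
   vertex 4.2 3.0 4.0
  endloop
 endfacet
 facet normal 0.245 0.791 0.560
  outer loop
   vertex 0.4 4.6 3.4
   vertex 4.2 3.0 4.0
   vertex 4.6 5.0 1.0
  endloop
 endfacet
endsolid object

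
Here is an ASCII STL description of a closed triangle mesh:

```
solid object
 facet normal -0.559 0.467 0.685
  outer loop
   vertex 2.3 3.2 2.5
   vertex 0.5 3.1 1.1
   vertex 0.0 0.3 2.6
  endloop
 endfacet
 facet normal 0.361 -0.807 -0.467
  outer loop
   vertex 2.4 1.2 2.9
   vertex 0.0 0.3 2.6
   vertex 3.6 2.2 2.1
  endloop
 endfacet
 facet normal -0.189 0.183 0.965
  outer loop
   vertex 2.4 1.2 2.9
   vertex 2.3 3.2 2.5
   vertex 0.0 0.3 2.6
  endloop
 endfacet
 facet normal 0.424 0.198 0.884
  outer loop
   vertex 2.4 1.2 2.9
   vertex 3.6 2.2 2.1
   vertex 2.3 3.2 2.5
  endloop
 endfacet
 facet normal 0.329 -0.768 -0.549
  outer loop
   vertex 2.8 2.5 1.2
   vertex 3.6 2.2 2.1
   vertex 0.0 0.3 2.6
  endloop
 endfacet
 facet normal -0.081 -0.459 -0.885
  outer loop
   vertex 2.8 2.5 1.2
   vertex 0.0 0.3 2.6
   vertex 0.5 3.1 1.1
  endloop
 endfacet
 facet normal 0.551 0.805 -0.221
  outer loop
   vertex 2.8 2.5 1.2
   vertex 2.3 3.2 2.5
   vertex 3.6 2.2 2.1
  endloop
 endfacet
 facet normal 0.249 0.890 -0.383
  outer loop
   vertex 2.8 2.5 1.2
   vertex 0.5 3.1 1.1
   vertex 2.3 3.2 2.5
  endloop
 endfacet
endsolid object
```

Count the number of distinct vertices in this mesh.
6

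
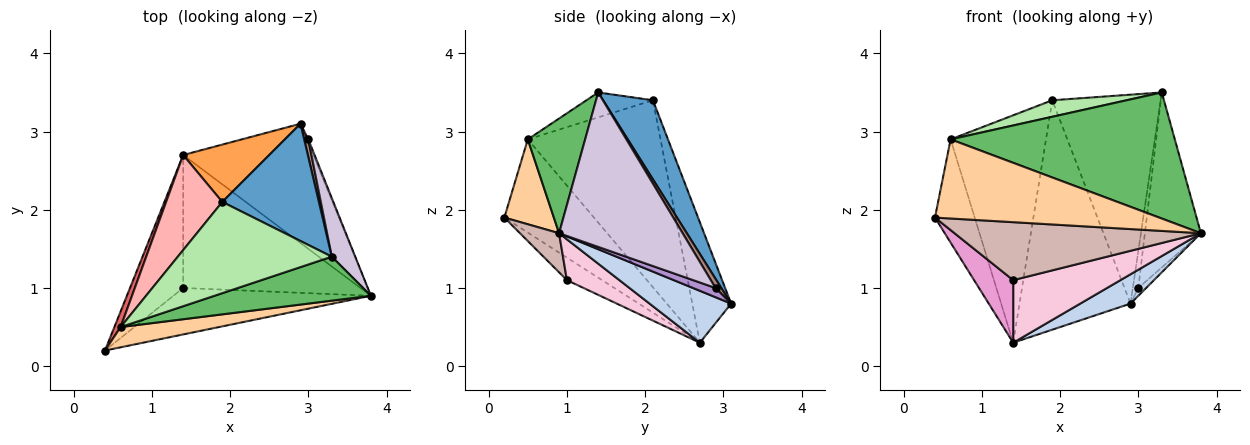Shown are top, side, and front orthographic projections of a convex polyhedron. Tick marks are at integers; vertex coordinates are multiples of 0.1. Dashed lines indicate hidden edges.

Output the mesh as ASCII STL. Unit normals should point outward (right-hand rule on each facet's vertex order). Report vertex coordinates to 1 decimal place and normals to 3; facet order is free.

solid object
 facet normal 0.372 0.809 0.454
  outer loop
   vertex 1.9 2.1 3.4
   vertex 3.3 1.4 3.5
   vertex 2.9 3.1 0.8
  endloop
 endfacet
 facet normal 0.361 -0.223 -0.906
  outer loop
   vertex 1.4 2.7 0.3
   vertex 2.9 3.1 0.8
   vertex 3.8 0.9 1.7
  endloop
 endfacet
 facet normal -0.322 0.919 0.230
  outer loop
   vertex 1.4 2.7 0.3
   vertex 1.9 2.1 3.4
   vertex 2.9 3.1 0.8
  endloop
 endfacet
 facet normal 0.209 -0.947 0.242
  outer loop
   vertex 0.6 0.5 2.9
   vertex 0.4 0.2 1.9
   vertex 3.8 0.9 1.7
  endloop
 endfacet
 facet normal 0.235 -0.918 0.320
  outer loop
   vertex 0.6 0.5 2.9
   vertex 3.8 0.9 1.7
   vertex 3.3 1.4 3.5
  endloop
 endfacet
 facet normal -0.157 -0.176 0.972
  outer loop
   vertex 0.6 0.5 2.9
   vertex 3.3 1.4 3.5
   vertex 1.9 2.1 3.4
  endloop
 endfacet
 facet normal -0.913 0.404 0.061
  outer loop
   vertex 0.6 0.5 2.9
   vertex 1.4 2.7 0.3
   vertex 0.4 0.2 1.9
  endloop
 endfacet
 facet normal -0.789 0.567 0.237
  outer loop
   vertex 0.6 0.5 2.9
   vertex 1.9 2.1 3.4
   vertex 1.4 2.7 0.3
  endloop
 endfacet
 facet normal 0.935 0.324 -0.144
  outer loop
   vertex 3.0 2.9 1.0
   vertex 3.8 0.9 1.7
   vertex 2.9 3.1 0.8
  endloop
 endfacet
 facet normal 0.902 0.409 0.137
  outer loop
   vertex 3.0 2.9 1.0
   vertex 3.3 1.4 3.5
   vertex 3.8 0.9 1.7
  endloop
 endfacet
 facet normal 0.689 0.655 0.310
  outer loop
   vertex 3.0 2.9 1.0
   vertex 2.9 3.1 0.8
   vertex 3.3 1.4 3.5
  endloop
 endfacet
 facet normal 0.123 -0.774 -0.621
  outer loop
   vertex 1.4 1.0 1.1
   vertex 3.8 0.9 1.7
   vertex 0.4 0.2 1.9
  endloop
 endfacet
 facet normal -0.358 -0.398 -0.845
  outer loop
   vertex 1.4 1.0 1.1
   vertex 0.4 0.2 1.9
   vertex 1.4 2.7 0.3
  endloop
 endfacet
 facet normal 0.204 -0.417 -0.886
  outer loop
   vertex 1.4 1.0 1.1
   vertex 1.4 2.7 0.3
   vertex 3.8 0.9 1.7
  endloop
 endfacet
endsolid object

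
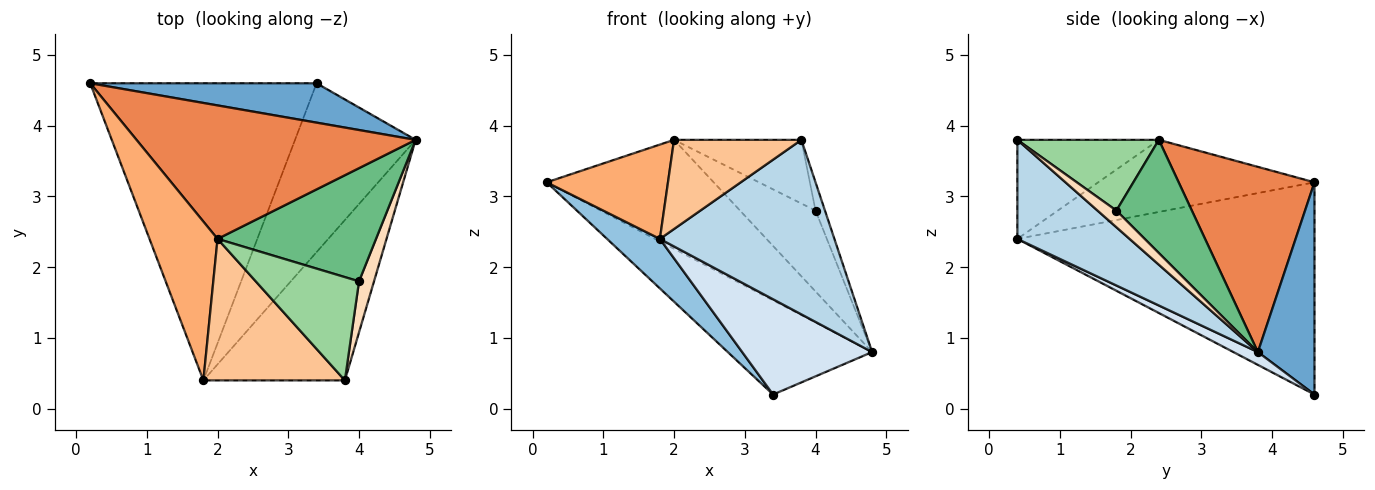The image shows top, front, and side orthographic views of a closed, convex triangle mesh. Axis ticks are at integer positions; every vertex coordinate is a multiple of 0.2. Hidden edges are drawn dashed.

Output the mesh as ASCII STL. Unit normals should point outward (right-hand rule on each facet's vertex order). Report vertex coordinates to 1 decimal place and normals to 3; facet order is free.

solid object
 facet normal 0.340 0.868 0.363
  outer loop
   vertex 3.4 4.6 0.2
   vertex 0.2 4.6 3.2
   vertex 4.8 3.8 0.8
  endloop
 endfacet
 facet normal -0.679 -0.121 -0.724
  outer loop
   vertex 1.8 0.4 2.4
   vertex 0.2 4.6 3.2
   vertex 3.4 4.6 0.2
  endloop
 endfacet
 facet normal 0.428 -0.665 -0.612
  outer loop
   vertex 1.8 0.4 2.4
   vertex 4.8 3.8 0.8
   vertex 3.8 0.4 3.8
  endloop
 endfacet
 facet normal 0.092 -0.489 -0.867
  outer loop
   vertex 1.8 0.4 2.4
   vertex 3.4 4.6 0.2
   vertex 4.8 3.8 0.8
  endloop
 endfacet
 facet normal 0.457 0.562 0.689
  outer loop
   vertex 2.0 2.4 3.8
   vertex 4.8 3.8 0.8
   vertex 0.2 4.6 3.2
  endloop
 endfacet
 facet normal -0.673 -0.378 0.636
  outer loop
   vertex 2.0 2.4 3.8
   vertex 0.2 4.6 3.2
   vertex 1.8 0.4 2.4
  endloop
 endfacet
 facet normal -0.510 -0.459 0.728
  outer loop
   vertex 2.0 2.4 3.8
   vertex 1.8 0.4 2.4
   vertex 3.8 0.4 3.8
  endloop
 endfacet
 facet normal 0.697 0.348 0.627
  outer loop
   vertex 4.0 1.8 2.8
   vertex 3.8 0.4 3.8
   vertex 4.8 3.8 0.8
  endloop
 endfacet
 facet normal 0.503 0.503 0.704
  outer loop
   vertex 4.0 1.8 2.8
   vertex 4.8 3.8 0.8
   vertex 2.0 2.4 3.8
  endloop
 endfacet
 facet normal 0.504 0.453 0.735
  outer loop
   vertex 4.0 1.8 2.8
   vertex 2.0 2.4 3.8
   vertex 3.8 0.4 3.8
  endloop
 endfacet
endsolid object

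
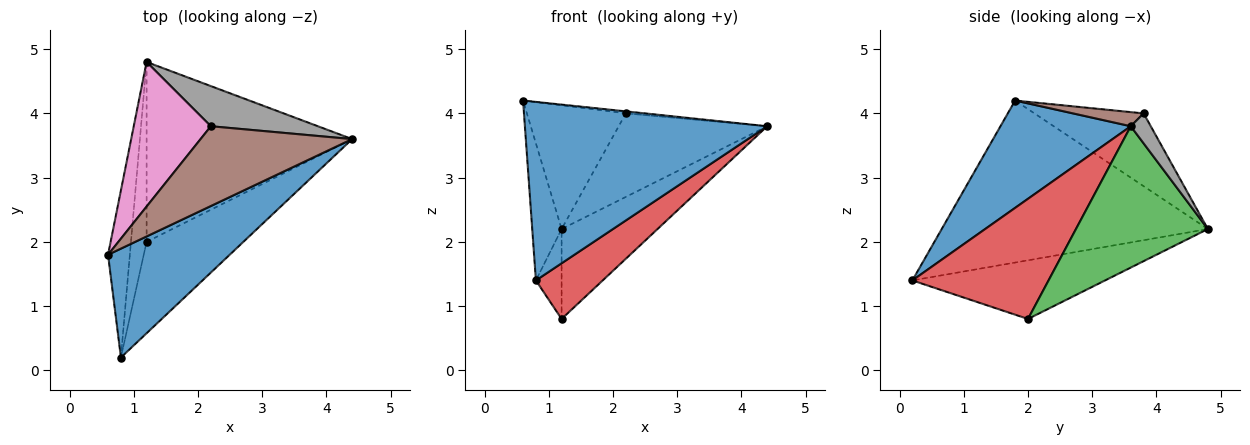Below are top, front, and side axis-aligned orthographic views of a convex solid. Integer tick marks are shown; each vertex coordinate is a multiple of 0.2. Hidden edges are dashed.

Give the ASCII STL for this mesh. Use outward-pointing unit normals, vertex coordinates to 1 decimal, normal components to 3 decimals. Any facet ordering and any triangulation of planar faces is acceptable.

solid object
 facet normal 0.417 -0.776 0.473
  outer loop
   vertex 0.8 0.2 1.4
   vertex 4.4 3.6 3.8
   vertex 0.6 1.8 4.2
  endloop
 endfacet
 facet normal -0.985 0.109 -0.132
  outer loop
   vertex 0.8 0.2 1.4
   vertex 0.6 1.8 4.2
   vertex 1.2 4.8 2.2
  endloop
 endfacet
 facet normal 0.524 0.381 -0.762
  outer loop
   vertex 1.2 2.0 0.8
   vertex 1.2 4.8 2.2
   vertex 4.4 3.6 3.8
  endloop
 endfacet
 facet normal 0.728 -0.357 -0.586
  outer loop
   vertex 1.2 2.0 0.8
   vertex 4.4 3.6 3.8
   vertex 0.8 0.2 1.4
  endloop
 endfacet
 facet normal -0.958 0.128 -0.256
  outer loop
   vertex 1.2 2.0 0.8
   vertex 0.8 0.2 1.4
   vertex 1.2 4.8 2.2
  endloop
 endfacet
 facet normal 0.093 0.025 0.995
  outer loop
   vertex 2.2 3.8 4.0
   vertex 0.6 1.8 4.2
   vertex 4.4 3.6 3.8
  endloop
 endfacet
 facet normal -0.583 0.528 0.617
  outer loop
   vertex 2.2 3.8 4.0
   vertex 1.2 4.8 2.2
   vertex 0.6 1.8 4.2
  endloop
 endfacet
 facet normal 0.120 0.895 0.430
  outer loop
   vertex 2.2 3.8 4.0
   vertex 4.4 3.6 3.8
   vertex 1.2 4.8 2.2
  endloop
 endfacet
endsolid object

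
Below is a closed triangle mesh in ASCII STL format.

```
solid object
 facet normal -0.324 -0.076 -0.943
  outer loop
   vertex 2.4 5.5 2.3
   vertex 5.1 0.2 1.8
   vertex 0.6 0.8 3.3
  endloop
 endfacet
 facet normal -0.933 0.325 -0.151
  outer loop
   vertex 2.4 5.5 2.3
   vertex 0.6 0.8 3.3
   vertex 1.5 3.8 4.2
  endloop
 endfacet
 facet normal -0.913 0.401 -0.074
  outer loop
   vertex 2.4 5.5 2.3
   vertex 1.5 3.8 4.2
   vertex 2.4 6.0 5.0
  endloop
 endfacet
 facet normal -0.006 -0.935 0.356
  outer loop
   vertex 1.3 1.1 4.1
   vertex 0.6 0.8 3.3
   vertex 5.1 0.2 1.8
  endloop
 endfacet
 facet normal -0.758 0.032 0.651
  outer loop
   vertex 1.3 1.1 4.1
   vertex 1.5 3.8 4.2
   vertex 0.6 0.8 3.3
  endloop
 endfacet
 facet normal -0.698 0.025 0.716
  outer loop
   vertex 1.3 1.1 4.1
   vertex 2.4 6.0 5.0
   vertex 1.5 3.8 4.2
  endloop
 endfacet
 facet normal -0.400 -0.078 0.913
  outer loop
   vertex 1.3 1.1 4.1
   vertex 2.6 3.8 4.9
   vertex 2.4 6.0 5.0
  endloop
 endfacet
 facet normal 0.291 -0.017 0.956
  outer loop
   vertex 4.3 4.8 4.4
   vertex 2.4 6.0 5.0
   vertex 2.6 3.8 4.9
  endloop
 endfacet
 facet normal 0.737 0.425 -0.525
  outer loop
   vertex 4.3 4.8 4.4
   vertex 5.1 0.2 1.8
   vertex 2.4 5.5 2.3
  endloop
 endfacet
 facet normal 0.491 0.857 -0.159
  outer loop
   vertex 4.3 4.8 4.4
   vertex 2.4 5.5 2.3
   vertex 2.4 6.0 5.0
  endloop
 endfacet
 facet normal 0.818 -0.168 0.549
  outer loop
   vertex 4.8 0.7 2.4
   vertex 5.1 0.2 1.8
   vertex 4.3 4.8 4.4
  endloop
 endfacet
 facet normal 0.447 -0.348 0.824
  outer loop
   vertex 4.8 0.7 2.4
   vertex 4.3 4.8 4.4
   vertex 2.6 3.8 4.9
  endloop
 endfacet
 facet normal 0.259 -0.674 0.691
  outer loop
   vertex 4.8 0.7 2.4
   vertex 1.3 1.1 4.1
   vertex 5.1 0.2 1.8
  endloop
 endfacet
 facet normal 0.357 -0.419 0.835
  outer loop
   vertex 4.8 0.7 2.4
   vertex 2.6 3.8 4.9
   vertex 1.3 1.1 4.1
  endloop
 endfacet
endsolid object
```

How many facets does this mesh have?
14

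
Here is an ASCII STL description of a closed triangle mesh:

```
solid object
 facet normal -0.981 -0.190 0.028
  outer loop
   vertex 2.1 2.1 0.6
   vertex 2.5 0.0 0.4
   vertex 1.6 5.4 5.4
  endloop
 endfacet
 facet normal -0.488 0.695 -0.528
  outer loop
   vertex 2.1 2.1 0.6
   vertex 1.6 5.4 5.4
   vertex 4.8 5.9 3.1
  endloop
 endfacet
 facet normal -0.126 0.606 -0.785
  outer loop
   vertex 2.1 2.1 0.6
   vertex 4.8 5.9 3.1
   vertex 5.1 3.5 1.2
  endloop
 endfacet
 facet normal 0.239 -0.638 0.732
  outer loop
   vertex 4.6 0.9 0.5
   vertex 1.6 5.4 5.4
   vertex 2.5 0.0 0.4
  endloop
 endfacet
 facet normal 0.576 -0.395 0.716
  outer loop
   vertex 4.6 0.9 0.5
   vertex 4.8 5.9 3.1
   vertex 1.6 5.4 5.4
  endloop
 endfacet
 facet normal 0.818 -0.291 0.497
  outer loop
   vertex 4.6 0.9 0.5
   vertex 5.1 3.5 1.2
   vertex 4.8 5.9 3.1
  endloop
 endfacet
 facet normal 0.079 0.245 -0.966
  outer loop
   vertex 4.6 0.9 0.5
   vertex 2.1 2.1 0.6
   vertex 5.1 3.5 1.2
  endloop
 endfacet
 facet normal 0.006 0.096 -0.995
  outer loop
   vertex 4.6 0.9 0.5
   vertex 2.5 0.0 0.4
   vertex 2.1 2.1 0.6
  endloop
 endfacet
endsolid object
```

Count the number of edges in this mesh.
12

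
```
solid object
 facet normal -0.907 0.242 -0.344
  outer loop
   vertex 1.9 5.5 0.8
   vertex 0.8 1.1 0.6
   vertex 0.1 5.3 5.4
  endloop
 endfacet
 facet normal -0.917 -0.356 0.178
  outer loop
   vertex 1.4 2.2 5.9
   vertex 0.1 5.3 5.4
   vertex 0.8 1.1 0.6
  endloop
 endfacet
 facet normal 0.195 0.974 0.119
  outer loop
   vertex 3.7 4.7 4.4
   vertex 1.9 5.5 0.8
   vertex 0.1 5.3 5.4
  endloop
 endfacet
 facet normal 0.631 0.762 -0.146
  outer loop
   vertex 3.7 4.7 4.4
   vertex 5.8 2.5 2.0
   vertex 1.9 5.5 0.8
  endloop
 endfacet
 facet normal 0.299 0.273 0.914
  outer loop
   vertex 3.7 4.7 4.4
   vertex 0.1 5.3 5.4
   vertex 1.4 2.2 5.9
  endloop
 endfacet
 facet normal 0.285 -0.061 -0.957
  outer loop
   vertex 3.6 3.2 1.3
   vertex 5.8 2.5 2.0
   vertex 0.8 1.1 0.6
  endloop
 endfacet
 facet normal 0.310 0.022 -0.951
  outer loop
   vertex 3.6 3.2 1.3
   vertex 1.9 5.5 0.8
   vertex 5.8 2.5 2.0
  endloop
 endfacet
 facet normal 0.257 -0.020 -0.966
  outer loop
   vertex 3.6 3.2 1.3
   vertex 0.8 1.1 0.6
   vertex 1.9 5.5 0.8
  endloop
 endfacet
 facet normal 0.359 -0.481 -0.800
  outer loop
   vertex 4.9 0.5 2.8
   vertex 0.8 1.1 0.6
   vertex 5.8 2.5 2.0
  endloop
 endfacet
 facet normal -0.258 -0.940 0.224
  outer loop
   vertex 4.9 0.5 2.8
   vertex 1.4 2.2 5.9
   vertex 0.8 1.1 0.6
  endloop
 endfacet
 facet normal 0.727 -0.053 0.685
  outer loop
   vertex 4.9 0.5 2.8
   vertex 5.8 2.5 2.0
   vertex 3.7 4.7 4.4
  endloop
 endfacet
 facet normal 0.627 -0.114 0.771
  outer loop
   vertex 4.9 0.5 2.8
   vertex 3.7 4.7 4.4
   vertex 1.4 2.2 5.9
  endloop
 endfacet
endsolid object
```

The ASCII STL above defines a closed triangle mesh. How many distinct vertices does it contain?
8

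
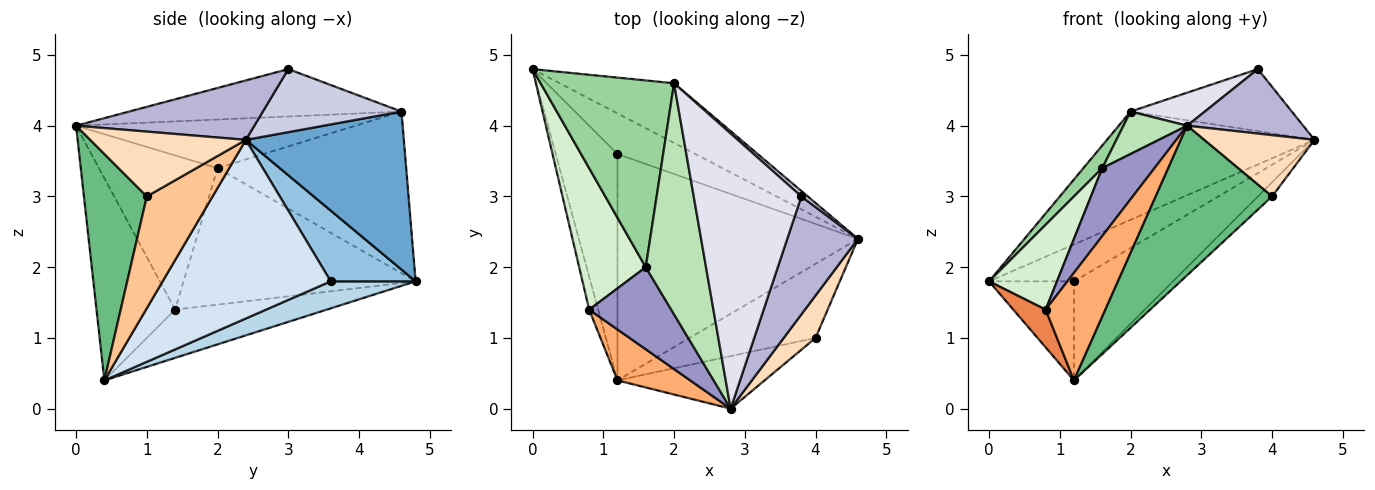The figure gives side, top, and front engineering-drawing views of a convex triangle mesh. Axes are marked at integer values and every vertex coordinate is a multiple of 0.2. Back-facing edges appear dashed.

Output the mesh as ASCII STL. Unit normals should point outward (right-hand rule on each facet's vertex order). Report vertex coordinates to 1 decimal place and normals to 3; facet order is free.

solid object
 facet normal 0.555 0.729 -0.402
  outer loop
   vertex 2.0 4.6 4.2
   vertex 4.6 2.4 3.8
   vertex 0.0 4.8 1.8
  endloop
 endfacet
 facet normal 0.558 0.558 -0.614
  outer loop
   vertex 1.2 3.6 1.8
   vertex 0.0 4.8 1.8
   vertex 4.6 2.4 3.8
  endloop
 endfacet
 facet normal 0.372 0.372 -0.850
  outer loop
   vertex 1.2 3.6 1.8
   vertex 1.2 0.4 0.4
   vertex 0.0 4.8 1.8
  endloop
 endfacet
 facet normal 0.563 0.331 -0.757
  outer loop
   vertex 1.2 3.6 1.8
   vertex 4.6 2.4 3.8
   vertex 1.2 0.4 0.4
  endloop
 endfacet
 facet normal -0.962 -0.205 -0.180
  outer loop
   vertex 0.8 1.4 1.4
   vertex 0.0 4.8 1.8
   vertex 1.2 0.4 0.4
  endloop
 endfacet
 facet normal -0.765 -0.582 0.276
  outer loop
   vertex 0.8 1.4 1.4
   vertex 1.2 0.4 0.4
   vertex 2.8 0.0 4.0
  endloop
 endfacet
 facet normal 0.657 0.141 -0.740
  outer loop
   vertex 4.0 1.0 3.0
   vertex 1.2 0.4 0.4
   vertex 4.6 2.4 3.8
  endloop
 endfacet
 facet normal 0.757 -0.537 0.372
  outer loop
   vertex 4.0 1.0 3.0
   vertex 4.6 2.4 3.8
   vertex 2.8 0.0 4.0
  endloop
 endfacet
 facet normal 0.454 -0.840 -0.295
  outer loop
   vertex 4.0 1.0 3.0
   vertex 2.8 0.0 4.0
   vertex 1.2 0.4 0.4
  endloop
 endfacet
 facet normal -0.769 -0.077 0.634
  outer loop
   vertex 1.6 2.0 3.4
   vertex 2.0 4.6 4.2
   vertex 0.0 4.8 1.8
  endloop
 endfacet
 facet normal -0.621 -0.142 0.771
  outer loop
   vertex 1.6 2.0 3.4
   vertex 2.8 0.0 4.0
   vertex 2.0 4.6 4.2
  endloop
 endfacet
 facet normal -0.869 -0.254 0.424
  outer loop
   vertex 1.6 2.0 3.4
   vertex 0.0 4.8 1.8
   vertex 0.8 1.4 1.4
  endloop
 endfacet
 facet normal -0.823 -0.362 0.438
  outer loop
   vertex 1.6 2.0 3.4
   vertex 0.8 1.4 1.4
   vertex 2.8 0.0 4.0
  endloop
 endfacet
 facet normal 0.593 -0.386 0.706
  outer loop
   vertex 3.8 3.0 4.8
   vertex 2.8 0.0 4.0
   vertex 4.6 2.4 3.8
  endloop
 endfacet
 facet normal 0.650 0.757 0.066
  outer loop
   vertex 3.8 3.0 4.8
   vertex 4.6 2.4 3.8
   vertex 2.0 4.6 4.2
  endloop
 endfacet
 facet normal -0.400 -0.109 0.910
  outer loop
   vertex 3.8 3.0 4.8
   vertex 2.0 4.6 4.2
   vertex 2.8 0.0 4.0
  endloop
 endfacet
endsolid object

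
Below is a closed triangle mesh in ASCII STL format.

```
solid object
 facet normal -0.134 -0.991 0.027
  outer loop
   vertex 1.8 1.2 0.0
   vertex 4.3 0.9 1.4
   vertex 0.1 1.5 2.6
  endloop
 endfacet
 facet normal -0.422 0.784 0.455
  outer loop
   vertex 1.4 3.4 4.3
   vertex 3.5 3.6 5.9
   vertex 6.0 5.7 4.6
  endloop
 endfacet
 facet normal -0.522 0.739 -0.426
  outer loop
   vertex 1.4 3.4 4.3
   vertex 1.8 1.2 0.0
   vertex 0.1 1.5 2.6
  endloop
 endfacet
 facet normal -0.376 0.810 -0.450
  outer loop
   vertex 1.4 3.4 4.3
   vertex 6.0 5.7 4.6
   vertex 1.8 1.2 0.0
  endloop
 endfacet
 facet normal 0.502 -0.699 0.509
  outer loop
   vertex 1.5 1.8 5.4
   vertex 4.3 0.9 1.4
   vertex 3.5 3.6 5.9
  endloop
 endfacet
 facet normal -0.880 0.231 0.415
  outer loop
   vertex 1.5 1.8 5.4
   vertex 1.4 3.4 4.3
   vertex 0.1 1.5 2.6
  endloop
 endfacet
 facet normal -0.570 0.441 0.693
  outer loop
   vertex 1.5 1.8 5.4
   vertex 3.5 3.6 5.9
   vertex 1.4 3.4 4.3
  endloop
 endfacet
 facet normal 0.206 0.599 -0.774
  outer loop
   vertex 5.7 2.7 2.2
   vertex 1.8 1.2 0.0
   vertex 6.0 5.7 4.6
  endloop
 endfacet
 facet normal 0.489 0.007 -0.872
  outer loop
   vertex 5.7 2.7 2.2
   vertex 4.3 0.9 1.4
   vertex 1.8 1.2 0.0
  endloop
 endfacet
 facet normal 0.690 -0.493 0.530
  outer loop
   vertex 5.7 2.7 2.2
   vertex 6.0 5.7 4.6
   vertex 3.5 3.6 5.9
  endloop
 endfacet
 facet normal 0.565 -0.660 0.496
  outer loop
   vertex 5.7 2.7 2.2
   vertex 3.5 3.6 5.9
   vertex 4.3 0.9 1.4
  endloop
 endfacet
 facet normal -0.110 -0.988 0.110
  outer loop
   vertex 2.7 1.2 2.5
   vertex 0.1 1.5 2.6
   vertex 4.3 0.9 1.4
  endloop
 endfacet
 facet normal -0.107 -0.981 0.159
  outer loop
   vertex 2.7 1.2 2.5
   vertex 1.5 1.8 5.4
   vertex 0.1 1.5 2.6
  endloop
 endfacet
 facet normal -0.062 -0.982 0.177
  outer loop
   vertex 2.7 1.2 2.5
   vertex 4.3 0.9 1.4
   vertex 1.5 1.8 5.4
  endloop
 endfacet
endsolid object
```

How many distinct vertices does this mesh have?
9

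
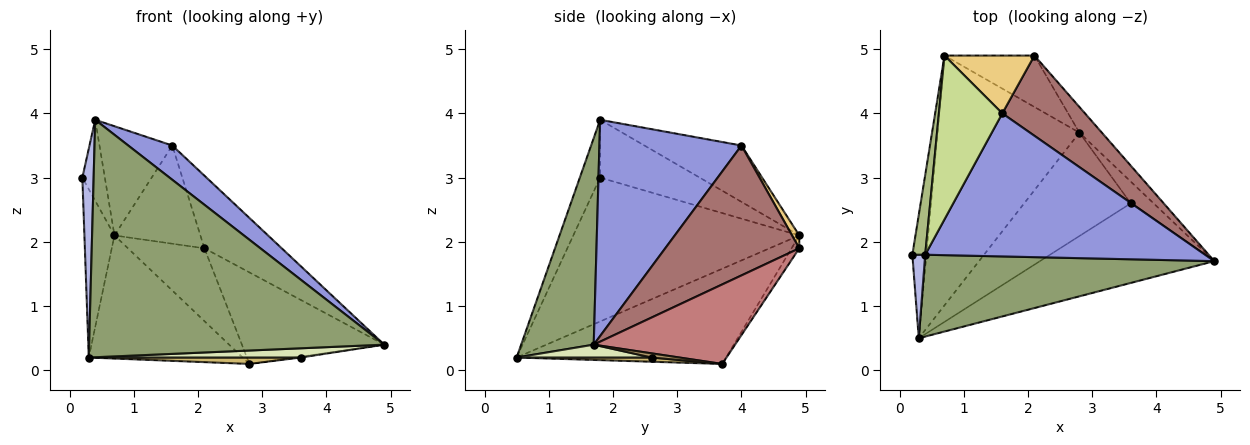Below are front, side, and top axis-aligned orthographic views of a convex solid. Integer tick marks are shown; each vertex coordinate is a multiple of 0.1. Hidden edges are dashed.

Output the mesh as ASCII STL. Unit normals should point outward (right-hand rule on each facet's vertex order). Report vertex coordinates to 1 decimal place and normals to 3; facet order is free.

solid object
 facet normal -0.987 0.131 -0.096
  outer loop
   vertex 0.3 0.5 0.2
   vertex 0.2 1.8 3.0
   vertex 0.7 4.9 2.1
  endloop
 endfacet
 facet normal -0.516 0.379 -0.769
  outer loop
   vertex 2.8 3.7 0.1
   vertex 0.3 0.5 0.2
   vertex 0.7 4.9 2.1
  endloop
 endfacet
 facet normal 0.601 -0.186 0.778
  outer loop
   vertex 0.4 1.8 3.9
   vertex 4.9 1.7 0.4
   vertex 1.6 4.0 3.5
  endloop
 endfacet
 facet normal -0.858 -0.477 0.191
  outer loop
   vertex 0.4 1.8 3.9
   vertex 0.2 1.8 3.0
   vertex 0.3 0.5 0.2
  endloop
 endfacet
 facet normal 0.226 -0.921 0.317
  outer loop
   vertex 0.4 1.8 3.9
   vertex 0.3 0.5 0.2
   vertex 4.9 1.7 0.4
  endloop
 endfacet
 facet normal -0.953 0.215 0.212
  outer loop
   vertex 0.4 1.8 3.9
   vertex 0.7 4.9 2.1
   vertex 0.2 1.8 3.0
  endloop
 endfacet
 facet normal -0.595 0.446 0.669
  outer loop
   vertex 0.4 1.8 3.9
   vertex 1.6 4.0 3.5
   vertex 0.7 4.9 2.1
  endloop
 endfacet
 facet normal 0.073 -0.115 -0.991
  outer loop
   vertex 3.6 2.6 0.2
   vertex 4.9 1.7 0.4
   vertex 0.3 0.5 0.2
  endloop
 endfacet
 facet normal 0.180 0.042 -0.983
  outer loop
   vertex 3.6 2.6 0.2
   vertex 2.8 3.7 0.1
   vertex 4.9 1.7 0.4
  endloop
 endfacet
 facet normal 0.039 -0.062 -0.997
  outer loop
   vertex 3.6 2.6 0.2
   vertex 0.3 0.5 0.2
   vertex 2.8 3.7 0.1
  endloop
 endfacet
 facet normal 0.072 0.859 0.506
  outer loop
   vertex 2.1 4.9 1.9
   vertex 0.7 4.9 2.1
   vertex 1.6 4.0 3.5
  endloop
 endfacet
 facet normal -0.082 0.814 -0.575
  outer loop
   vertex 2.1 4.9 1.9
   vertex 2.8 3.7 0.1
   vertex 0.7 4.9 2.1
  endloop
 endfacet
 facet normal 0.759 0.437 0.483
  outer loop
   vertex 2.1 4.9 1.9
   vertex 1.6 4.0 3.5
   vertex 4.9 1.7 0.4
  endloop
 endfacet
 facet normal 0.691 0.696 -0.195
  outer loop
   vertex 2.1 4.9 1.9
   vertex 4.9 1.7 0.4
   vertex 2.8 3.7 0.1
  endloop
 endfacet
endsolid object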